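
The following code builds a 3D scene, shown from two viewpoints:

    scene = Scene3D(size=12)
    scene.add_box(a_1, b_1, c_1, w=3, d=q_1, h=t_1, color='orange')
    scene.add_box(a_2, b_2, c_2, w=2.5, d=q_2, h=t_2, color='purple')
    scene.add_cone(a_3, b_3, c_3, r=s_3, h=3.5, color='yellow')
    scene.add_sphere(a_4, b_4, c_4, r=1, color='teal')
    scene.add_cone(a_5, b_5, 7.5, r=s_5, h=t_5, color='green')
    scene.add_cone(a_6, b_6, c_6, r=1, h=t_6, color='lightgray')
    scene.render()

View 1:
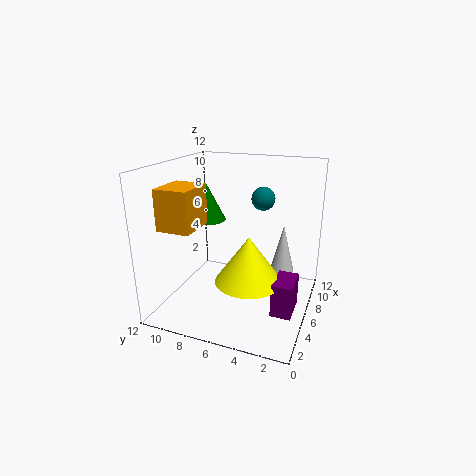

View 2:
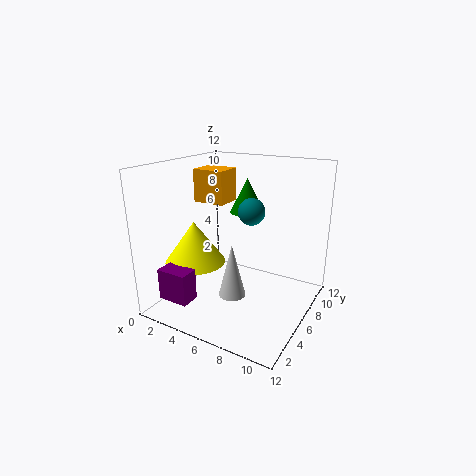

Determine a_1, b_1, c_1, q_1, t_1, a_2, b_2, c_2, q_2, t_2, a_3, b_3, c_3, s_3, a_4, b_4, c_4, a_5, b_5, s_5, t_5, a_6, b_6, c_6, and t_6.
a_1 = 0.5
b_1 = 7.5
c_1 = 8
q_1 = 2.5
t_1 = 3
a_2 = 2
b_2 = 0.5
c_2 = 2
q_2 = 1.5
t_2 = 2.5
a_3 = 3
b_3 = 4
c_3 = 4
s_3 = 2.5
a_4 = 8
b_4 = 4.5
c_4 = 9
a_5 = 5.5
b_5 = 8.5
s_5 = 1.5
t_5 = 3
a_6 = 7.5
b_6 = 2.5
c_6 = 3
t_6 = 4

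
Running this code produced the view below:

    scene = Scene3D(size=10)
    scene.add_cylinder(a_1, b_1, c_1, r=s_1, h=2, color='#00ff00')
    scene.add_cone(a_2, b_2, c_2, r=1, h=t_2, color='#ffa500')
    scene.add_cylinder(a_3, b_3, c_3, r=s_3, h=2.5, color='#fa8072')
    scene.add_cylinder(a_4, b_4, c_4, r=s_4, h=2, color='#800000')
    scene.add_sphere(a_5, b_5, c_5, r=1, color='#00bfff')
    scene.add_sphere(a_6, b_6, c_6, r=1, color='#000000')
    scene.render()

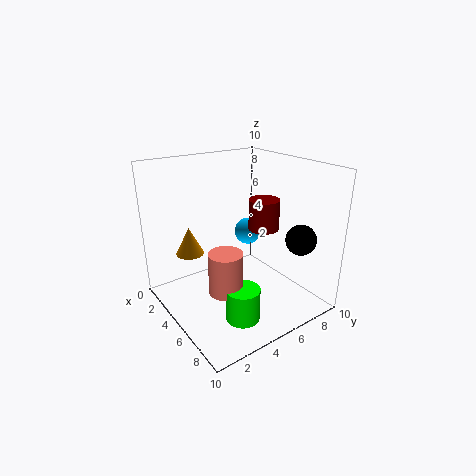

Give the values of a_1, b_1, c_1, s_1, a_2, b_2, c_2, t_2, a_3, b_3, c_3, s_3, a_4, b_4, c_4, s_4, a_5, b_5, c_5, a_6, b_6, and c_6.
a_1 = 9, b_1 = 2.5, c_1 = 2, s_1 = 1, a_2 = 2.5, b_2 = 2.5, c_2 = 3.5, t_2 = 2, a_3 = 8, b_3 = 2, c_3 = 3.5, s_3 = 1, a_4 = 6.5, b_4 = 6, c_4 = 6, s_4 = 1, a_5 = 3.5, b_5 = 7, c_5 = 4.5, a_6 = 8.5, b_6 = 7.5, c_6 = 5.5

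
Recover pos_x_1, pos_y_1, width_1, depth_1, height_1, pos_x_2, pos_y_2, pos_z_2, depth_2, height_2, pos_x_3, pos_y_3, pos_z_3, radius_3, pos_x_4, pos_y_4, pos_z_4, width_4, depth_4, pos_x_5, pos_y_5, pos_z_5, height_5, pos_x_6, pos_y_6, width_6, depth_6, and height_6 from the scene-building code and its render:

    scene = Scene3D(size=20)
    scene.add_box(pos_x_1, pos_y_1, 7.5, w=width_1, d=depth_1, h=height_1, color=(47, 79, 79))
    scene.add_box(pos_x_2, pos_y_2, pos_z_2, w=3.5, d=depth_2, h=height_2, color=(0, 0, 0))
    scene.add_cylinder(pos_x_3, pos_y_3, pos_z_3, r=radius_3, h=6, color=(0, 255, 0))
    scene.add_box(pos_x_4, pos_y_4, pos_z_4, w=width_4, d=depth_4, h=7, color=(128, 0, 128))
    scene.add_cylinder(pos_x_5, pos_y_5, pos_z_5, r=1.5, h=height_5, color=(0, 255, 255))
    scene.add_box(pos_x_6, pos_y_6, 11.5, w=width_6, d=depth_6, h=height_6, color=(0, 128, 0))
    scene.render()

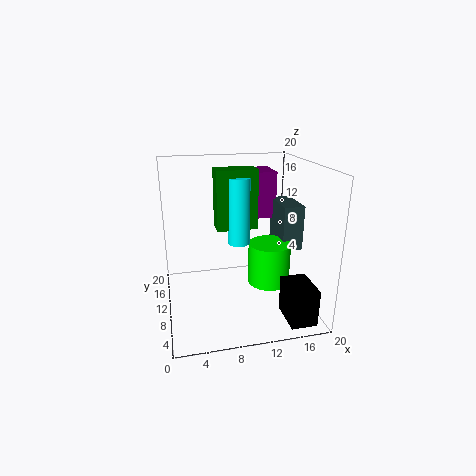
pos_x_1 = 16.5; pos_y_1 = 9.5; width_1 = 3; depth_1 = 6; height_1 = 6.5; pos_x_2 = 15; pos_y_2 = 1; pos_z_2 = 0.5; depth_2 = 5; height_2 = 5; pos_x_3 = 14.5; pos_y_3 = 9.5; pos_z_3 = 3; radius_3 = 3; pos_x_4 = 13.5; pos_y_4 = 14.5; pos_z_4 = 11; width_4 = 3.5; depth_4 = 5; pos_x_5 = 10; pos_y_5 = 9.5; pos_z_5 = 9.5; height_5 = 9; pos_x_6 = 7; pos_y_6 = 9; width_6 = 5.5; depth_6 = 3; height_6 = 8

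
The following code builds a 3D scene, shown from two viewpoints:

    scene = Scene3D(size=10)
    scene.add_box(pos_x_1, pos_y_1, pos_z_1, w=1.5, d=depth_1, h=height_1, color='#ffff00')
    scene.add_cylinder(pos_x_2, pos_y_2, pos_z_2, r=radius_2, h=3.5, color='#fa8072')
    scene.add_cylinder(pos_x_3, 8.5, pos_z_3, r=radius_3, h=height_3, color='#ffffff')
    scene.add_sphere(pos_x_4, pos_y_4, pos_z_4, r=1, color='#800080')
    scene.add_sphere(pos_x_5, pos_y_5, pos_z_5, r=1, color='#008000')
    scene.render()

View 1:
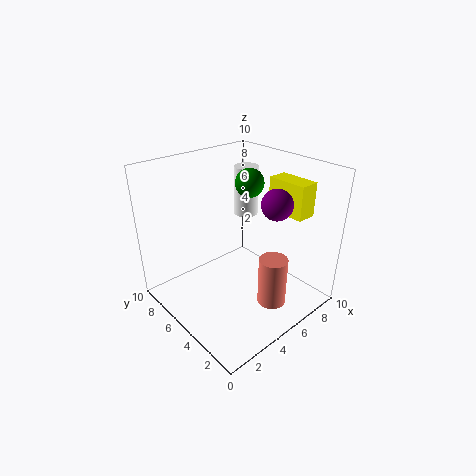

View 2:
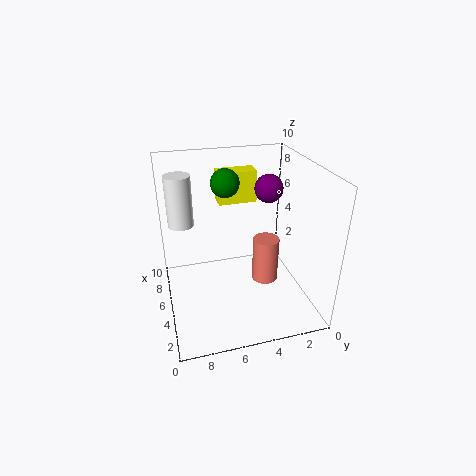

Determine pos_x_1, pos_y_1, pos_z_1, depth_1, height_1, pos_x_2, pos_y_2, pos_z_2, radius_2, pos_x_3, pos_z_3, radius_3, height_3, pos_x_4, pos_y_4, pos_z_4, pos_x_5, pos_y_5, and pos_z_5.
pos_x_1 = 8.5, pos_y_1 = 2.5, pos_z_1 = 6, depth_1 = 3, height_1 = 2.5, pos_x_2 = 6, pos_y_2 = 2.5, pos_z_2 = 0.5, radius_2 = 1, pos_x_3 = 9, pos_z_3 = 4.5, radius_3 = 1, height_3 = 4, pos_x_4 = 6, pos_y_4 = 2.5, pos_z_4 = 8, pos_x_5 = 6.5, pos_y_5 = 5.5, pos_z_5 = 8.5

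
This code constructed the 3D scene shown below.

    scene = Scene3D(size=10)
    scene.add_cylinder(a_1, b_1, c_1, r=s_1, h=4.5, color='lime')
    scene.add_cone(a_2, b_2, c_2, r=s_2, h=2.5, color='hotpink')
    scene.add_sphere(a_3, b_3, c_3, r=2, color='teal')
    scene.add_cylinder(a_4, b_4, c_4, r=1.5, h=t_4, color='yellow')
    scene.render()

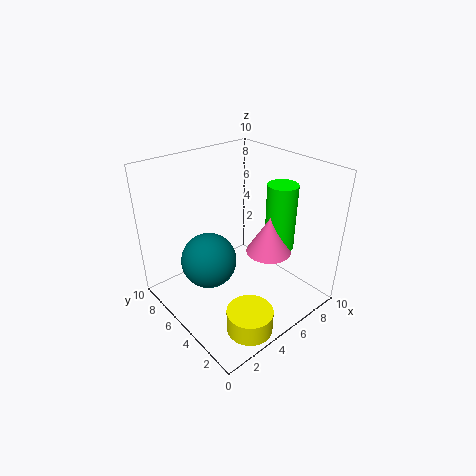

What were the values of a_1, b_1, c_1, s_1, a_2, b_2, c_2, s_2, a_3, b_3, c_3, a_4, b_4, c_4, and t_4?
a_1 = 7; b_1 = 3; c_1 = 4.5; s_1 = 1; a_2 = 6; b_2 = 3; c_2 = 4.5; s_2 = 1.5; a_3 = 3.5; b_3 = 6.5; c_3 = 3; a_4 = 3; b_4 = 1.5; c_4 = 0.5; t_4 = 1.5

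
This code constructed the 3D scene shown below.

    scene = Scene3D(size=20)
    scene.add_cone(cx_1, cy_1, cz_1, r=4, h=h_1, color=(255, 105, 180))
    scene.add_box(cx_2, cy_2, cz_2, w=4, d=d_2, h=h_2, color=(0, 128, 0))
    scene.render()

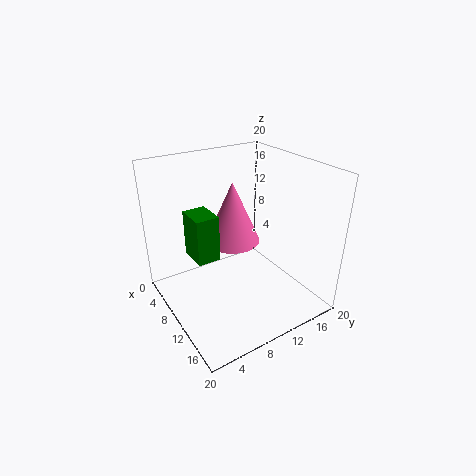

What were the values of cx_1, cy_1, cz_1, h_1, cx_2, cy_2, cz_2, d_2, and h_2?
cx_1 = 7; cy_1 = 11; cz_1 = 8; h_1 = 9; cx_2 = 8; cy_2 = 3; cz_2 = 9; d_2 = 3; h_2 = 6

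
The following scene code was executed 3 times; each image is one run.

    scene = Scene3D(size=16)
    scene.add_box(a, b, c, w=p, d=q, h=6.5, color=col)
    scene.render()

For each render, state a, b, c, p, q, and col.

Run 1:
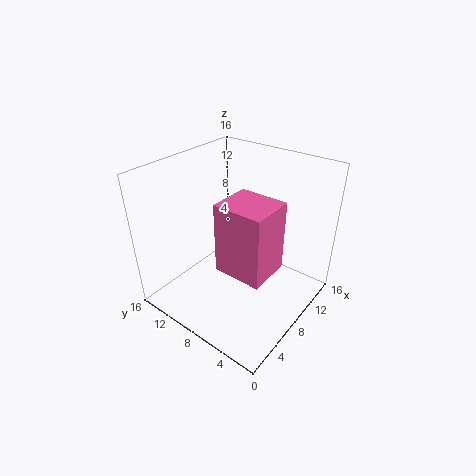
a = 1.5, b = 1, c = 9, p = 4, q = 4.5, col = 'hotpink'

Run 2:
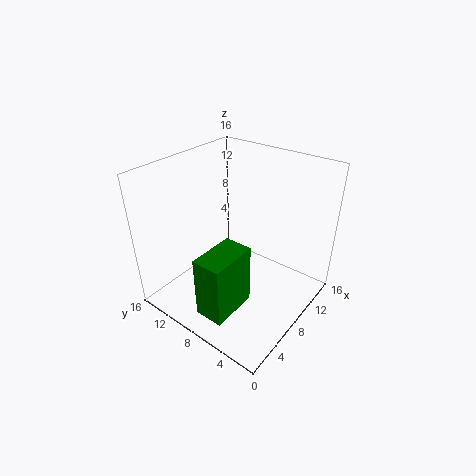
a = 0.5, b = 4.5, c = 3, p = 5, q = 3, col = 'green'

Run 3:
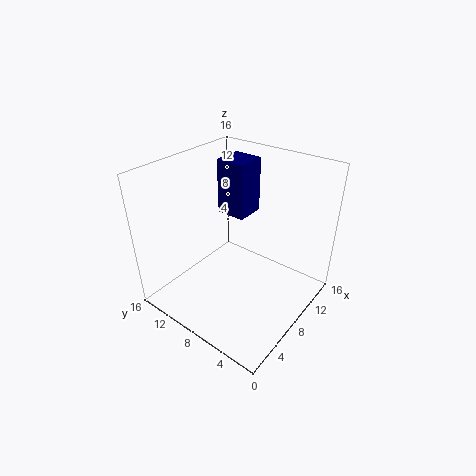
a = 10, b = 9, c = 9, p = 3.5, q = 3.5, col = 'navy'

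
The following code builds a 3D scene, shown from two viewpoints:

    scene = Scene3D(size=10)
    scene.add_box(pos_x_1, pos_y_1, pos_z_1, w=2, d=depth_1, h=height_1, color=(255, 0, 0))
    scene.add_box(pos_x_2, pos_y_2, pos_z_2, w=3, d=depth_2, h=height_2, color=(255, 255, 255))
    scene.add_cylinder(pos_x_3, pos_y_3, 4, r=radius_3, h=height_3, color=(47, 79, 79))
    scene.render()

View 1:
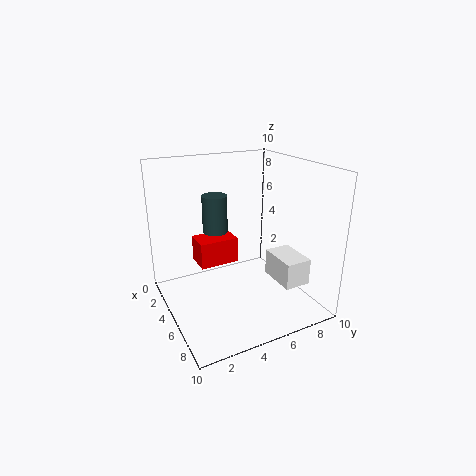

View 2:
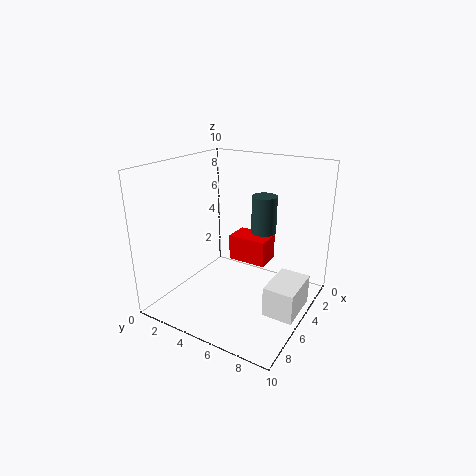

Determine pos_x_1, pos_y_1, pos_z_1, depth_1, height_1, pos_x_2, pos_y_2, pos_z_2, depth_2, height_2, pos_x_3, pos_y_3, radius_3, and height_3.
pos_x_1 = 1
pos_y_1 = 3
pos_z_1 = 2
depth_1 = 3
height_1 = 2
pos_x_2 = 4
pos_y_2 = 8
pos_z_2 = 1
depth_2 = 2
height_2 = 2
pos_x_3 = 1
pos_y_3 = 5
radius_3 = 1
height_3 = 3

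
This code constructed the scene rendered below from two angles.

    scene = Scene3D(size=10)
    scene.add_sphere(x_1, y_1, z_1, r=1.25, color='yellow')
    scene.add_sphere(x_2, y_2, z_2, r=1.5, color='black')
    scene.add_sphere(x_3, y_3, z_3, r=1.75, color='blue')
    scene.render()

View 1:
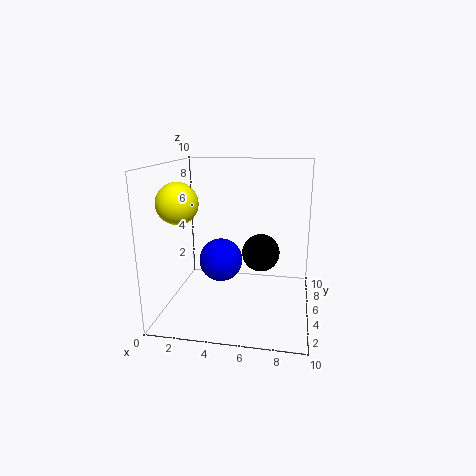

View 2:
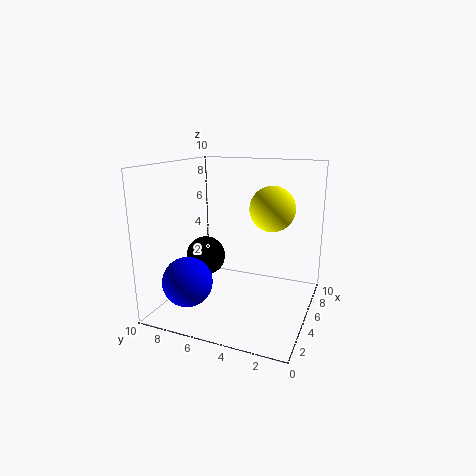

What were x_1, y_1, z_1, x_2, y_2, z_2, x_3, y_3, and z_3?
x_1 = 2; y_1 = 1.75; z_1 = 8; x_2 = 6.25; y_2 = 8.25; z_2 = 2.75; x_3 = 3; y_3 = 8; z_3 = 2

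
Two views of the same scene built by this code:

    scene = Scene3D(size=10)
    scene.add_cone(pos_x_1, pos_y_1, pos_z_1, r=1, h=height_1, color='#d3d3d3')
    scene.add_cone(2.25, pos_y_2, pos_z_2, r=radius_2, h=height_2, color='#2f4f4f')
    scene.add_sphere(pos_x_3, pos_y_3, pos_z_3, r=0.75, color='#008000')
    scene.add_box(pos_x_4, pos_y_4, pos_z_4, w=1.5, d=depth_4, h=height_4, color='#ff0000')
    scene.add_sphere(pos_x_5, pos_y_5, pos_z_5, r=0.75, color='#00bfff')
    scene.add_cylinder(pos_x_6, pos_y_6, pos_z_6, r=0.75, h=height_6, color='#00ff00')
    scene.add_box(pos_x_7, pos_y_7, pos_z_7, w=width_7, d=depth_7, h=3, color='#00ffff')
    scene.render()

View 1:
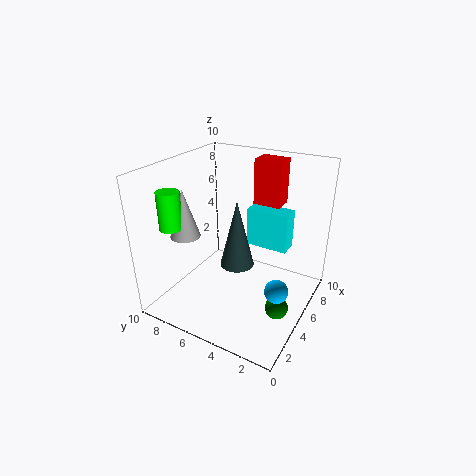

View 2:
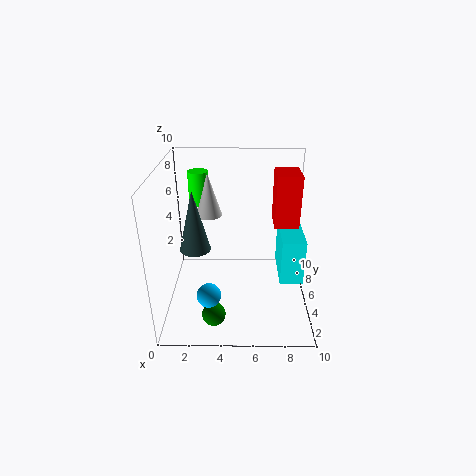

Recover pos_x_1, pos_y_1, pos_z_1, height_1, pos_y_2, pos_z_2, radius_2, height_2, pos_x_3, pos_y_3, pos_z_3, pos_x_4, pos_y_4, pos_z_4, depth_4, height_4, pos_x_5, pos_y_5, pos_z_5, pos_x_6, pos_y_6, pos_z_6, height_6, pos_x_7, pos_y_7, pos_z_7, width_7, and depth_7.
pos_x_1 = 2.75; pos_y_1 = 7.75; pos_z_1 = 5.5; height_1 = 3.25; pos_y_2 = 3.5; pos_z_2 = 5; radius_2 = 1; height_2 = 4; pos_x_3 = 3.5; pos_y_3 = 1.25; pos_z_3 = 1.5; pos_x_4 = 7.25; pos_y_4 = 3; pos_z_4 = 6.75; depth_4 = 2; height_4 = 3.25; pos_x_5 = 3.25; pos_y_5 = 1.25; pos_z_5 = 3; pos_x_6 = 2; pos_y_6 = 8.25; pos_z_6 = 6.25; height_6 = 2.5; pos_x_7 = 7.75; pos_y_7 = 2.5; pos_z_7 = 3; width_7 = 1.5; depth_7 = 3.25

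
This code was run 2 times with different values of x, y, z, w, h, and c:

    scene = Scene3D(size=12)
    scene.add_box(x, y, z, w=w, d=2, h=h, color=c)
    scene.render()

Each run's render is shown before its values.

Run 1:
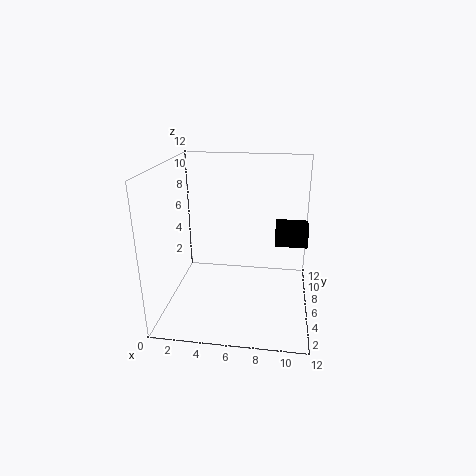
x = 9
y = 9
z = 4
w = 3
h = 2
c = 'black'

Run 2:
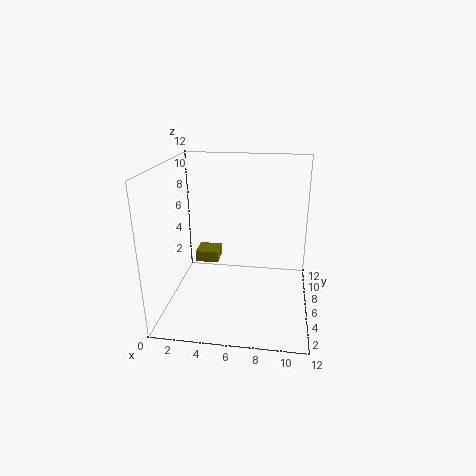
x = 2
y = 7
z = 3
w = 2
h = 1
c = 'olive'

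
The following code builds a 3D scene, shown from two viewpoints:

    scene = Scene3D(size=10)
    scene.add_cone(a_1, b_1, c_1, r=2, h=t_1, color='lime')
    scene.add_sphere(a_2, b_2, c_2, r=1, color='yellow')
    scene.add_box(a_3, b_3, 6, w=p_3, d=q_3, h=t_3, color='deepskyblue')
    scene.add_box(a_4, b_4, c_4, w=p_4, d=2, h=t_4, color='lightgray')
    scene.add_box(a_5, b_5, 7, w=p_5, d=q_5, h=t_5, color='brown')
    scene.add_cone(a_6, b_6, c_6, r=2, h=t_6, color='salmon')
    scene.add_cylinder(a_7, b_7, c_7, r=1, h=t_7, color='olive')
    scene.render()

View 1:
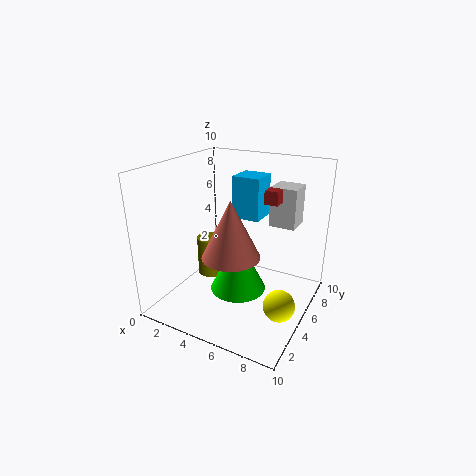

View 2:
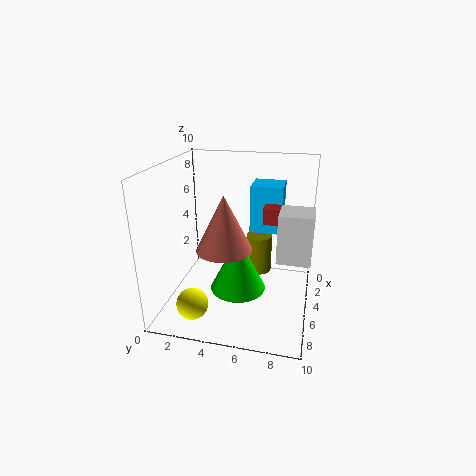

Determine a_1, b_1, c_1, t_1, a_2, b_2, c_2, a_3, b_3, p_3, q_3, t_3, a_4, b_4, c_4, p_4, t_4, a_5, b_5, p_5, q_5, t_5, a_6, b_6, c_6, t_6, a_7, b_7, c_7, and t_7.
a_1 = 5
b_1 = 5
c_1 = 1
t_1 = 4
a_2 = 9
b_2 = 3
c_2 = 2
a_3 = 4
b_3 = 6
p_3 = 2
q_3 = 2
t_3 = 3
a_4 = 6
b_4 = 8
c_4 = 5
p_4 = 2
t_4 = 3
a_5 = 6
b_5 = 7
p_5 = 1
q_5 = 2
t_5 = 1
a_6 = 5
b_6 = 4
c_6 = 4
t_6 = 4
a_7 = 2
b_7 = 6
c_7 = 1
t_7 = 3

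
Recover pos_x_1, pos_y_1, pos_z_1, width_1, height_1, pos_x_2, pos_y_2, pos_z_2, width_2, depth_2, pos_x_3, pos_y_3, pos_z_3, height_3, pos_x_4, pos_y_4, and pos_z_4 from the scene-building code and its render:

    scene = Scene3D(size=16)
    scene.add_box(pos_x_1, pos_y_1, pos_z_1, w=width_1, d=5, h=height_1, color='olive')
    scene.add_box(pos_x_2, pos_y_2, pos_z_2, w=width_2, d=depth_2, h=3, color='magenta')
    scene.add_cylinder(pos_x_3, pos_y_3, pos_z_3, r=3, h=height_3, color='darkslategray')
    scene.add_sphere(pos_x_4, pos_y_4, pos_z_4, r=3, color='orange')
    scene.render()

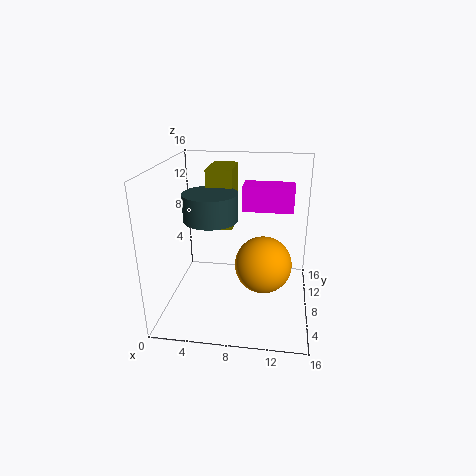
pos_x_1 = 4
pos_y_1 = 10
pos_z_1 = 8
width_1 = 3
height_1 = 7
pos_x_2 = 8
pos_y_2 = 11
pos_z_2 = 10
width_2 = 6
depth_2 = 3
pos_x_3 = 5
pos_y_3 = 8
pos_z_3 = 10
height_3 = 3
pos_x_4 = 11
pos_y_4 = 6
pos_z_4 = 6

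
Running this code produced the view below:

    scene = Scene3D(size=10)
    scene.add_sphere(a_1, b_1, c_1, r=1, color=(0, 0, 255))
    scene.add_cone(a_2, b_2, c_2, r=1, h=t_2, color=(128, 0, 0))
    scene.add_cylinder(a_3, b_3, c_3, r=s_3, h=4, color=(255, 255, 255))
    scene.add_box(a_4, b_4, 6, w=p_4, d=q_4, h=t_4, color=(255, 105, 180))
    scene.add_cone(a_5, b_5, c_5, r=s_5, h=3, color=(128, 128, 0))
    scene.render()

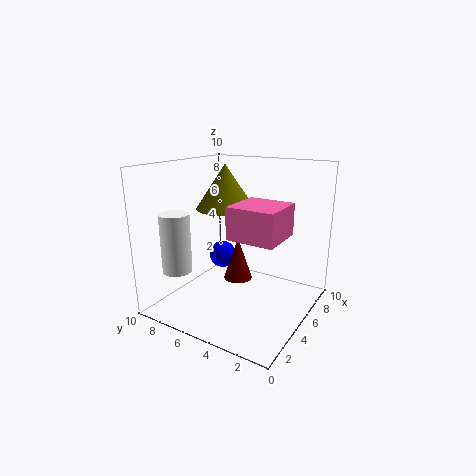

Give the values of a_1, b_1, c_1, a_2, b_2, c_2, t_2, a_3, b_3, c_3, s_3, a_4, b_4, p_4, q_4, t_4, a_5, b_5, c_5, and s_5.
a_1 = 6, b_1 = 7, c_1 = 3, a_2 = 5, b_2 = 5, c_2 = 2, t_2 = 3, a_3 = 2, b_3 = 8, c_3 = 3, s_3 = 1, a_4 = 2, b_4 = 1, p_4 = 3, q_4 = 3, t_4 = 2, a_5 = 5, b_5 = 6, c_5 = 7, s_5 = 2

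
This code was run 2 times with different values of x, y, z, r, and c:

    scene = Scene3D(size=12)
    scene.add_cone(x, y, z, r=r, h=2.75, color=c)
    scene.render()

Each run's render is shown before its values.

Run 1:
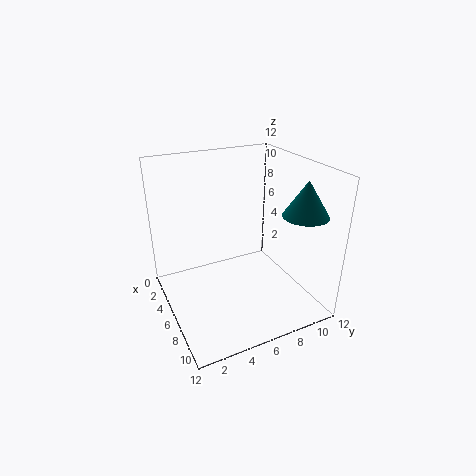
x = 9.75
y = 9.75
z = 8.75
r = 1.75
c = 'teal'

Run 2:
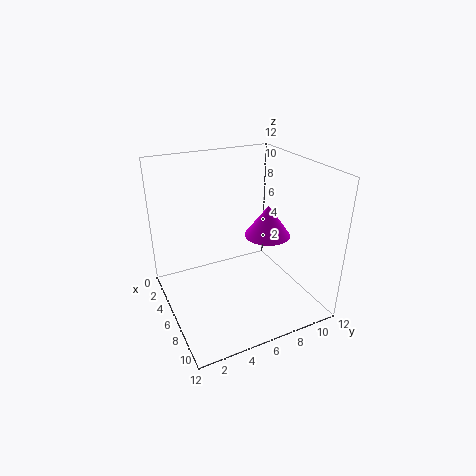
x = 5.75
y = 9
z = 5.5
r = 2
c = 'magenta'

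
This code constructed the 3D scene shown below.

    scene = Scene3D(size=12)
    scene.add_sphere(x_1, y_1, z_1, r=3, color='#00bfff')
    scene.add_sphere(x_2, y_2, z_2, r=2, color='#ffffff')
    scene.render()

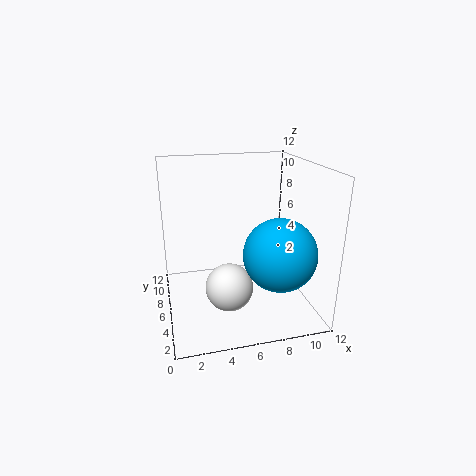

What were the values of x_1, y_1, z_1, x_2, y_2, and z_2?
x_1 = 9; y_1 = 4; z_1 = 5; x_2 = 5; y_2 = 5; z_2 = 2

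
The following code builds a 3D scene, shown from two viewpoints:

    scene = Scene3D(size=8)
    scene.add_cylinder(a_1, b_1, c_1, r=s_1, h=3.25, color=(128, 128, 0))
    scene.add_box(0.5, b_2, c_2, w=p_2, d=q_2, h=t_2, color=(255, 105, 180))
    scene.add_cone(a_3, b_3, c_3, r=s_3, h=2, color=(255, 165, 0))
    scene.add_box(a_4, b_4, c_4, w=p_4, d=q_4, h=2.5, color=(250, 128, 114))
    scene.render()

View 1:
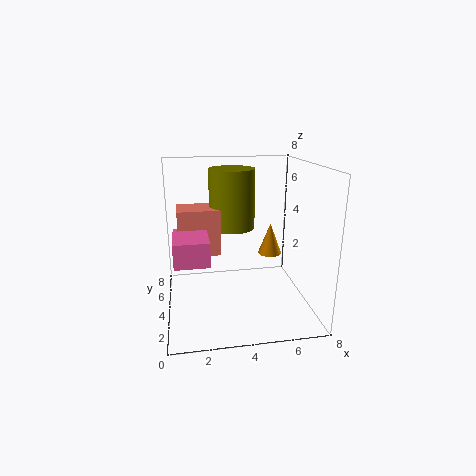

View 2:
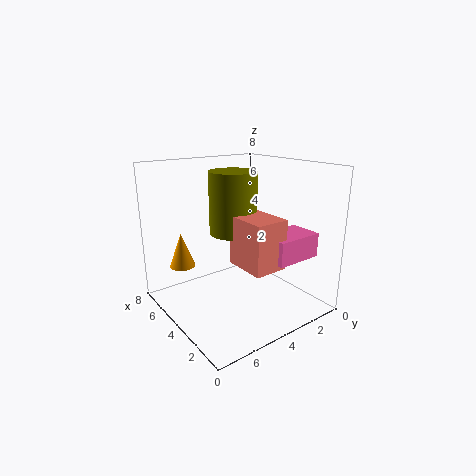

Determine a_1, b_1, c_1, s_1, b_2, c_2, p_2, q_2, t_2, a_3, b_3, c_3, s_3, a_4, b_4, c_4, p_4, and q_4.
a_1 = 3.75; b_1 = 4.5; c_1 = 4.5; s_1 = 1.25; b_2 = 1.5; c_2 = 3.5; p_2 = 1.75; q_2 = 2.5; t_2 = 1.25; a_3 = 6.5; b_3 = 6.25; c_3 = 2; s_3 = 0.75; a_4 = 0.75; b_4 = 3.5; c_4 = 3.25; p_4 = 2.25; q_4 = 1.75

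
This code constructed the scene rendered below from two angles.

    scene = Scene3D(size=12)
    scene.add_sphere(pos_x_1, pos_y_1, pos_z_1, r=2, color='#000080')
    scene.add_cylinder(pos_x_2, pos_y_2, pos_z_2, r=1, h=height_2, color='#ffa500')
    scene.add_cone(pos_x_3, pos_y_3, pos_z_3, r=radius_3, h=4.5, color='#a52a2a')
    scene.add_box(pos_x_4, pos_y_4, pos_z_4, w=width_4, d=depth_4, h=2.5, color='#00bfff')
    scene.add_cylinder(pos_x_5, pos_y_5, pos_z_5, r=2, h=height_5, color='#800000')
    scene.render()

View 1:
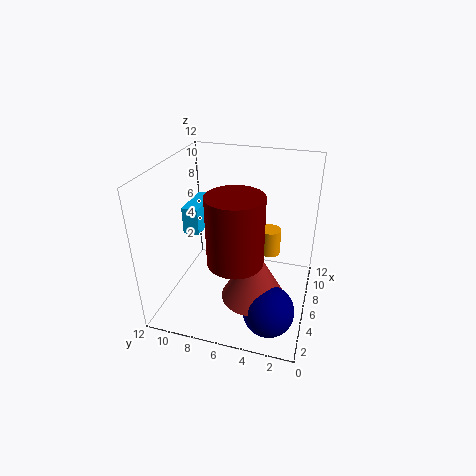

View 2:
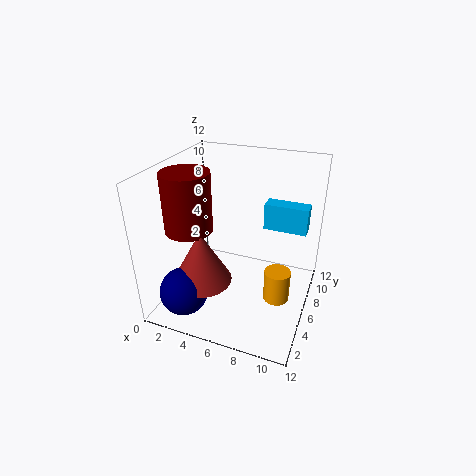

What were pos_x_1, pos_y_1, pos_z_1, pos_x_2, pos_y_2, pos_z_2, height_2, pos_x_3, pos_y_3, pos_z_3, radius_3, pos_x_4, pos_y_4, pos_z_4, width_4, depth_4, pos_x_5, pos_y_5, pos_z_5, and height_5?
pos_x_1 = 2.5
pos_y_1 = 2.5
pos_z_1 = 2
pos_x_2 = 10
pos_y_2 = 4
pos_z_2 = 2.5
height_2 = 2.5
pos_x_3 = 3.5
pos_y_3 = 4
pos_z_3 = 2.5
radius_3 = 2.5
pos_x_4 = 7
pos_y_4 = 10
pos_z_4 = 5
width_4 = 4
depth_4 = 1.5
pos_x_5 = 2
pos_y_5 = 5
pos_z_5 = 6.5
height_5 = 5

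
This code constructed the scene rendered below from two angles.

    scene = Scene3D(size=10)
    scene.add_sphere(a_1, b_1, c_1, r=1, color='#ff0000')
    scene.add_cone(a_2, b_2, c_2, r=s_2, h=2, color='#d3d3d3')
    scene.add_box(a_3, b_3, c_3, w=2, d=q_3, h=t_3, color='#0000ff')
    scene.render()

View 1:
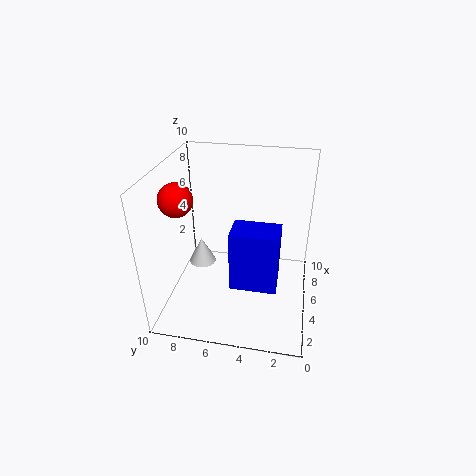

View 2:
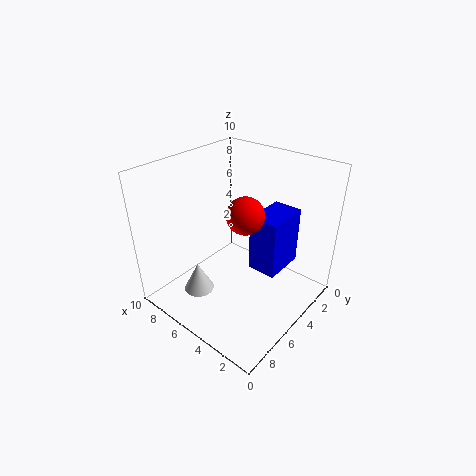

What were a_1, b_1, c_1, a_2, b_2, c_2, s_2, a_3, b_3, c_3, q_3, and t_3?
a_1 = 2, b_1 = 8, c_1 = 9, a_2 = 6, b_2 = 8, c_2 = 2, s_2 = 1, a_3 = 2, b_3 = 2, c_3 = 3, q_3 = 3, t_3 = 4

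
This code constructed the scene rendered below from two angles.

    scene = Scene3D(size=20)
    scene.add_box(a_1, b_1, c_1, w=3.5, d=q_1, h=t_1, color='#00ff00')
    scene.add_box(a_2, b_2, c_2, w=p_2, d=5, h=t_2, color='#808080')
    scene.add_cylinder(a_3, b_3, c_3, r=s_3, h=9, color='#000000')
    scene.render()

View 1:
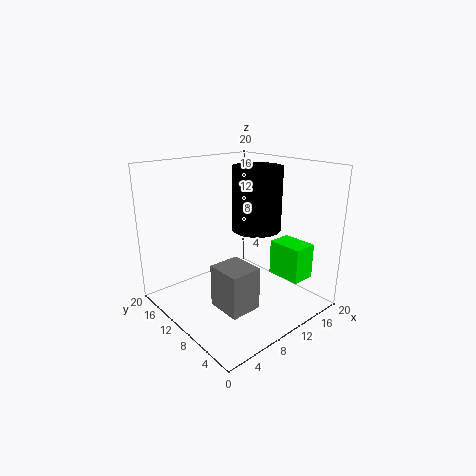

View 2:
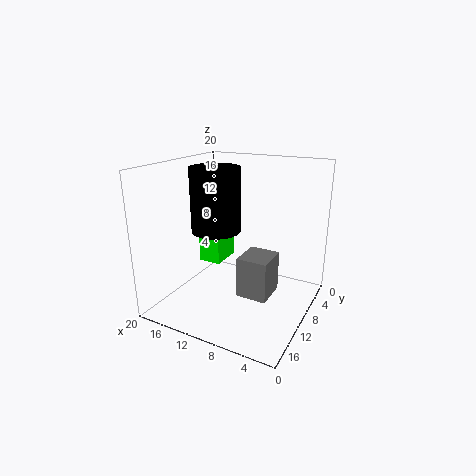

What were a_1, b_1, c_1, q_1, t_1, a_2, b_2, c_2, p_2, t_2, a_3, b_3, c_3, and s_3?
a_1 = 14.5, b_1 = 3, c_1 = 4, q_1 = 5, t_1 = 5, a_2 = 5.5, b_2 = 5.5, c_2 = 1, p_2 = 4.5, t_2 = 6, a_3 = 13.5, b_3 = 10, c_3 = 10.5, s_3 = 3.5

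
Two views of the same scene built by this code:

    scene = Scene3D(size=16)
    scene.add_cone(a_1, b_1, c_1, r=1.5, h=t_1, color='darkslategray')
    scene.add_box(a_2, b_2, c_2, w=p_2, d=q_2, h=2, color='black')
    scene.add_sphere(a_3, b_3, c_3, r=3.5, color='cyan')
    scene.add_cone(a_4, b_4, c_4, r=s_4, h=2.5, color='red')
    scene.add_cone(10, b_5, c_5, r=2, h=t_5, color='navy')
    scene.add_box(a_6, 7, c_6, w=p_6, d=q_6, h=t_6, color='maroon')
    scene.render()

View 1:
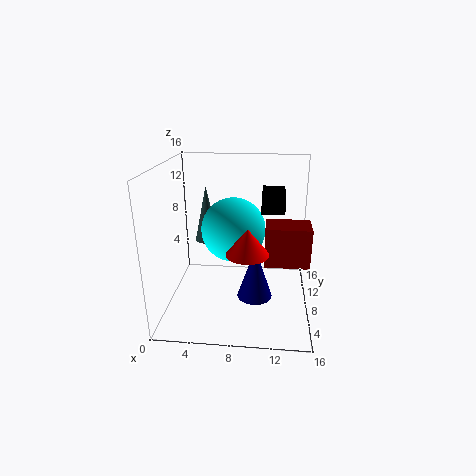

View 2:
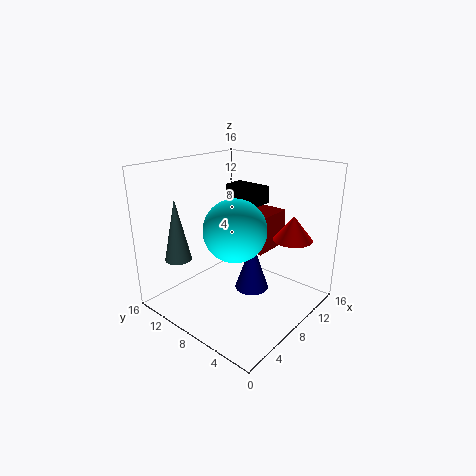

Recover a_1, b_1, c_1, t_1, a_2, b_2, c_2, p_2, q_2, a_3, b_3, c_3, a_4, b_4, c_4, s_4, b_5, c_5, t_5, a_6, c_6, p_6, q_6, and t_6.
a_1 = 3.5; b_1 = 13; c_1 = 5.5; t_1 = 7; a_2 = 10.5; b_2 = 7.5; c_2 = 11; p_2 = 2.5; q_2 = 4.5; a_3 = 7.5; b_3 = 8; c_3 = 9; a_4 = 9.5; b_4 = 2; c_4 = 9; s_4 = 2; b_5 = 7.5; c_5 = 1; t_5 = 6; a_6 = 11; c_6 = 5; p_6 = 5; q_6 = 3.5; t_6 = 4.5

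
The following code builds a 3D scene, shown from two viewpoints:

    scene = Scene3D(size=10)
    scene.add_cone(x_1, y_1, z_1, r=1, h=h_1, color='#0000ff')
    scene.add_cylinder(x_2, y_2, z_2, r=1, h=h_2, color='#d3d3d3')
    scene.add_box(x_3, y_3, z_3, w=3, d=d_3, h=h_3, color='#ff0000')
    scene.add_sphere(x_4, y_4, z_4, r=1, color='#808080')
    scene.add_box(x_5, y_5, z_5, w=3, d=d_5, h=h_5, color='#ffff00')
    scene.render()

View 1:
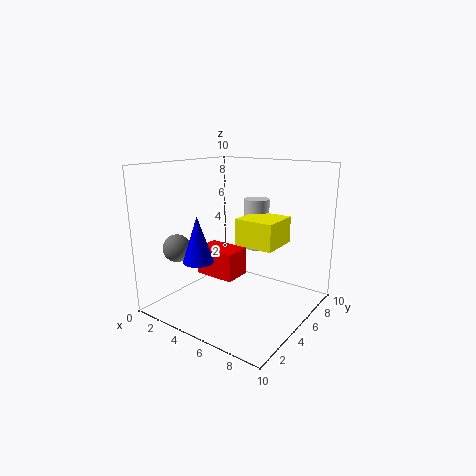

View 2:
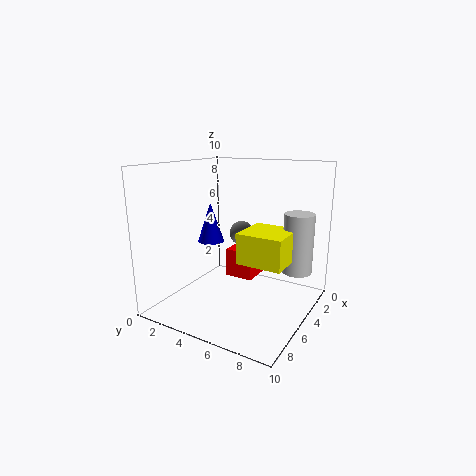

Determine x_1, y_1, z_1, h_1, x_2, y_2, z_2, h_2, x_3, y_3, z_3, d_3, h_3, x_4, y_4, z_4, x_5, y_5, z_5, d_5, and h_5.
x_1 = 4
y_1 = 2
z_1 = 4
h_1 = 3
x_2 = 4
y_2 = 9
z_2 = 3
h_2 = 4
x_3 = 2
y_3 = 4
z_3 = 2
d_3 = 2
h_3 = 2
x_4 = 1
y_4 = 3
z_4 = 4
x_5 = 4
y_5 = 6
z_5 = 4
d_5 = 3
h_5 = 2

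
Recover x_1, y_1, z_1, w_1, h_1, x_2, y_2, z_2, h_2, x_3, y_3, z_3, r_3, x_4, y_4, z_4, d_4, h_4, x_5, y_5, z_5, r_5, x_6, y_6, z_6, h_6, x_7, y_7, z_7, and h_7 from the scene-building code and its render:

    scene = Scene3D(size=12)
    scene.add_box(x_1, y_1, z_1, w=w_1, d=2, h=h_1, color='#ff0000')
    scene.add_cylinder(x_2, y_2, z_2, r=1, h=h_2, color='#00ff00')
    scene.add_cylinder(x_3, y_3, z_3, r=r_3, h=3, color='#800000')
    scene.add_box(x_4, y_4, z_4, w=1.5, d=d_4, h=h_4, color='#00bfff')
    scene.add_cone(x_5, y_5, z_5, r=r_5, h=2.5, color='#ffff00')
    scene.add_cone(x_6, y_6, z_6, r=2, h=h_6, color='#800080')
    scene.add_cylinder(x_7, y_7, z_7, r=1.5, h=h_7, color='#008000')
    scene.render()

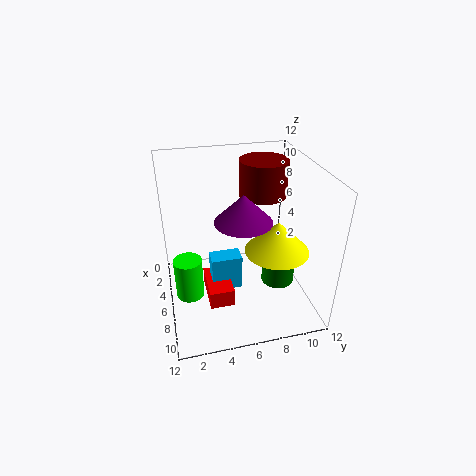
x_1 = 5.5
y_1 = 3
z_1 = 1.5
w_1 = 3.5
h_1 = 1.5
x_2 = 9.5
y_2 = 1.5
z_2 = 4
h_2 = 3
x_3 = 4.5
y_3 = 8.5
z_3 = 9
r_3 = 2
x_4 = 6
y_4 = 3.5
z_4 = 2
d_4 = 2.5
h_4 = 3
x_5 = 8.5
y_5 = 8.5
z_5 = 6
r_5 = 2.5
x_6 = 9.5
y_6 = 5.5
z_6 = 9.5
h_6 = 2
x_7 = 5.5
y_7 = 10
z_7 = 0.5
h_7 = 3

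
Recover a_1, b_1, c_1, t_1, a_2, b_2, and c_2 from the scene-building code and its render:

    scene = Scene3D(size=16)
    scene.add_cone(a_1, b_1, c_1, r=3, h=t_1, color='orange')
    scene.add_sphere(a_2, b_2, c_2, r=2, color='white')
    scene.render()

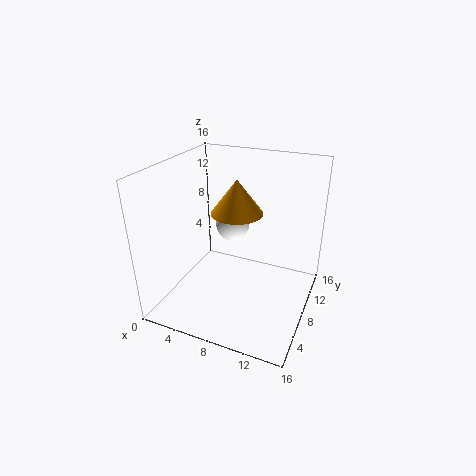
a_1 = 7
b_1 = 10
c_1 = 10
t_1 = 4
a_2 = 6
b_2 = 11
c_2 = 8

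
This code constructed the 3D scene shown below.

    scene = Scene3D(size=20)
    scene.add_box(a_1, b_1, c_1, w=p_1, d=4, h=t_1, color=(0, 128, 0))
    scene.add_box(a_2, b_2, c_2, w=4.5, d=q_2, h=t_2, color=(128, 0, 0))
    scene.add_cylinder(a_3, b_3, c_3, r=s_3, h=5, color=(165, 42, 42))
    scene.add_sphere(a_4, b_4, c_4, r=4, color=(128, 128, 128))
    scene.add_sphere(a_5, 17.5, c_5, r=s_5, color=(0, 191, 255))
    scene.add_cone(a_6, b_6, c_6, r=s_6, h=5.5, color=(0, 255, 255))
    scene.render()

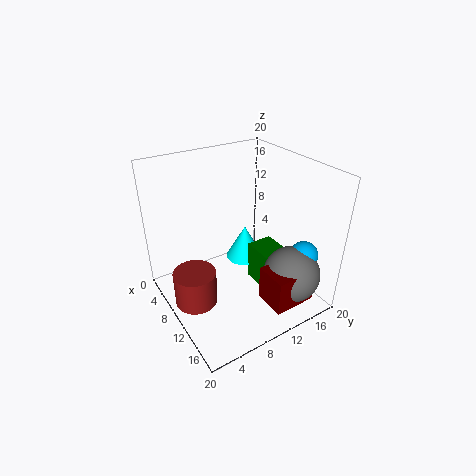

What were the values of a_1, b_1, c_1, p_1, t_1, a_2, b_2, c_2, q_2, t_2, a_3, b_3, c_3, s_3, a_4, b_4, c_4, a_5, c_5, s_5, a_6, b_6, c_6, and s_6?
a_1 = 7.5, b_1 = 13.5, c_1 = 0.5, p_1 = 7, t_1 = 6, a_2 = 14, b_2 = 11, c_2 = 2, q_2 = 6, t_2 = 5, a_3 = 9, b_3 = 3.5, c_3 = 1, s_3 = 3, a_4 = 15.5, b_4 = 15.5, c_4 = 5, a_5 = 15.5, c_5 = 7.5, s_5 = 2, a_6 = 5, b_6 = 14.5, c_6 = 2.5, s_6 = 3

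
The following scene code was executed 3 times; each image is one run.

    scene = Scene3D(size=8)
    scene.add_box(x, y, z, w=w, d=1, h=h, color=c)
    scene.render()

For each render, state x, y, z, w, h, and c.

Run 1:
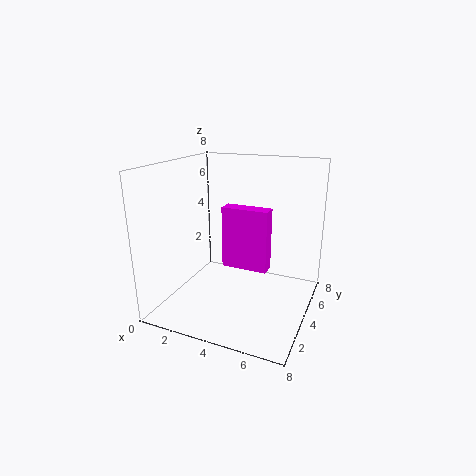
x = 2, y = 6, z = 1, w = 3, h = 4, c = 'magenta'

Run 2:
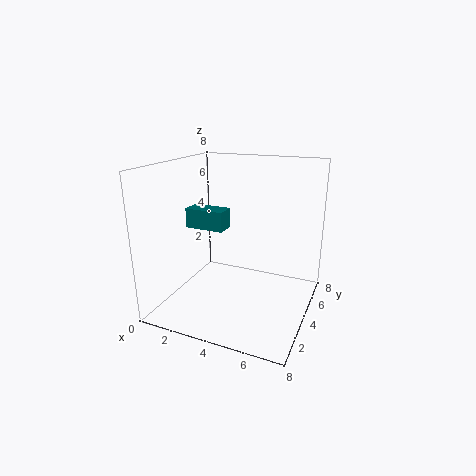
x = 2, y = 2, z = 5, w = 2, h = 1, c = 'teal'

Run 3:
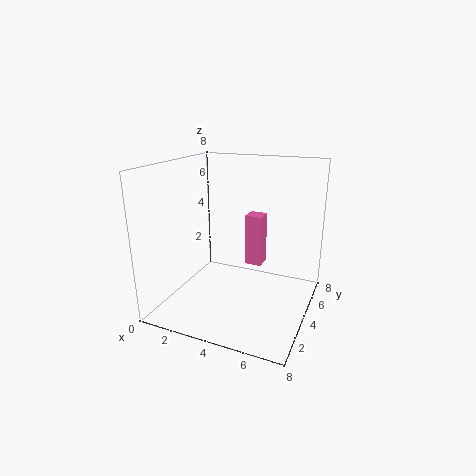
x = 4, y = 5, z = 2, w = 1, h = 3, c = 'hotpink'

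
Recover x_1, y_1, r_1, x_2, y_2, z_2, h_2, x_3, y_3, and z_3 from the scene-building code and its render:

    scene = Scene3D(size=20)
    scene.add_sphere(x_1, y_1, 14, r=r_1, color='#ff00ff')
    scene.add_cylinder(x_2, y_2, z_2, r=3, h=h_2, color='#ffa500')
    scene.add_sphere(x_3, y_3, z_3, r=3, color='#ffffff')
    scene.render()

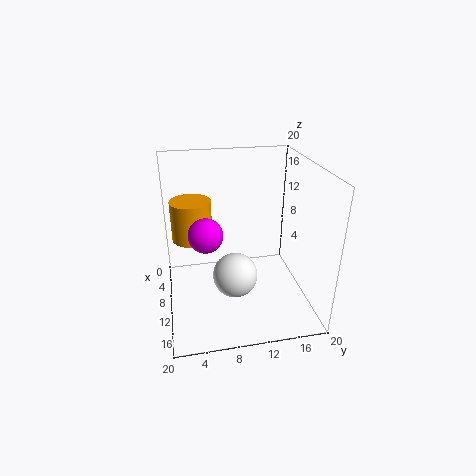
x_1 = 16; y_1 = 5; r_1 = 2; x_2 = 5; y_2 = 4; z_2 = 8; h_2 = 6; x_3 = 13; y_3 = 9; z_3 = 6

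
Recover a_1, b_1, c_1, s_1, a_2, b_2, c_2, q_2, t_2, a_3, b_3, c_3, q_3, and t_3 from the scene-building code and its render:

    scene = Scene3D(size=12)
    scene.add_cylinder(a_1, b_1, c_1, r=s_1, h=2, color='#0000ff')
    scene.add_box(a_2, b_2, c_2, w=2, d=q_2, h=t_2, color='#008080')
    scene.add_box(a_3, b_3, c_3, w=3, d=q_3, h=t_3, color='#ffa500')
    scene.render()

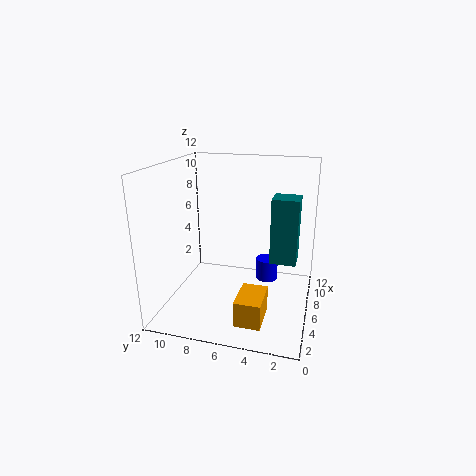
a_1 = 9
b_1 = 4
c_1 = 1
s_1 = 1
a_2 = 4
b_2 = 1
c_2 = 5
q_2 = 2
t_2 = 5
a_3 = 1
b_3 = 3
c_3 = 1
q_3 = 2
t_3 = 2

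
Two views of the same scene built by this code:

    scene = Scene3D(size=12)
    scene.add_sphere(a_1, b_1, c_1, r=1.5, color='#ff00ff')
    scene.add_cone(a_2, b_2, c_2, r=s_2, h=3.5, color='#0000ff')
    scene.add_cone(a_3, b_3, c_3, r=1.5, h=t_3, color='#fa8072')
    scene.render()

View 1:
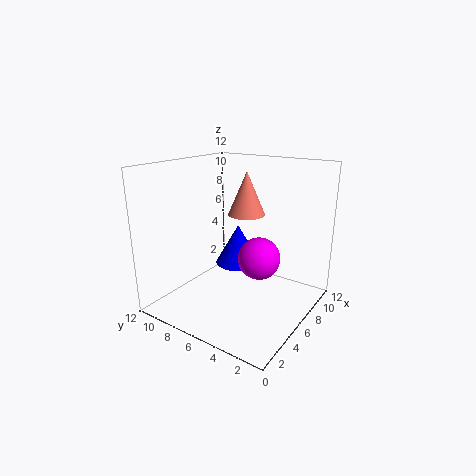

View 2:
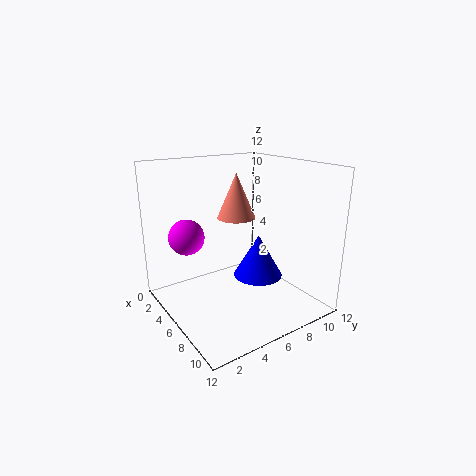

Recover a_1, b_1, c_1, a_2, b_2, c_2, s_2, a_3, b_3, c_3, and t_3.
a_1 = 3.5
b_1 = 2.5
c_1 = 6
a_2 = 7.5
b_2 = 7
c_2 = 3
s_2 = 2
a_3 = 6.5
b_3 = 5.5
c_3 = 8
t_3 = 3.5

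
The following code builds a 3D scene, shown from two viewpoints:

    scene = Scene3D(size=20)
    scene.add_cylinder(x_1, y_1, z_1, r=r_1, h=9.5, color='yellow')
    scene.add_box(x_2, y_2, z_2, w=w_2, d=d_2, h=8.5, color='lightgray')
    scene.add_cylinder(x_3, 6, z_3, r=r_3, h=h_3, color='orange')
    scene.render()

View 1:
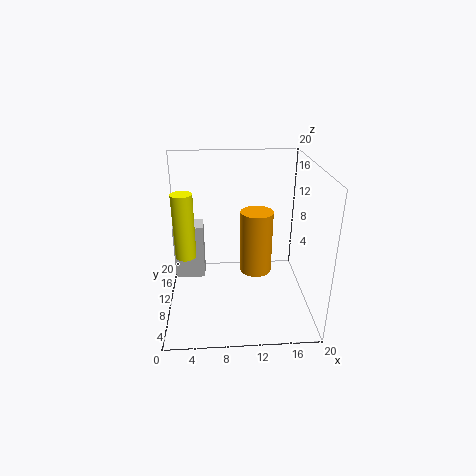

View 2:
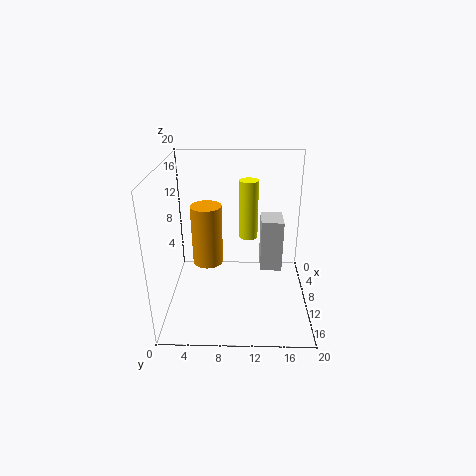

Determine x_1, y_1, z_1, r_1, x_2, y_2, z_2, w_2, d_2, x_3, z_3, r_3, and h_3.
x_1 = 2.5
y_1 = 11.5
z_1 = 6.5
r_1 = 1.5
x_2 = 0.5
y_2 = 13.5
z_2 = 1.5
w_2 = 4.5
d_2 = 3.5
x_3 = 12
z_3 = 7.5
r_3 = 2
h_3 = 8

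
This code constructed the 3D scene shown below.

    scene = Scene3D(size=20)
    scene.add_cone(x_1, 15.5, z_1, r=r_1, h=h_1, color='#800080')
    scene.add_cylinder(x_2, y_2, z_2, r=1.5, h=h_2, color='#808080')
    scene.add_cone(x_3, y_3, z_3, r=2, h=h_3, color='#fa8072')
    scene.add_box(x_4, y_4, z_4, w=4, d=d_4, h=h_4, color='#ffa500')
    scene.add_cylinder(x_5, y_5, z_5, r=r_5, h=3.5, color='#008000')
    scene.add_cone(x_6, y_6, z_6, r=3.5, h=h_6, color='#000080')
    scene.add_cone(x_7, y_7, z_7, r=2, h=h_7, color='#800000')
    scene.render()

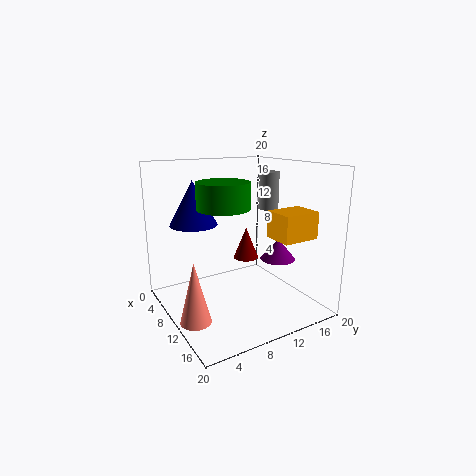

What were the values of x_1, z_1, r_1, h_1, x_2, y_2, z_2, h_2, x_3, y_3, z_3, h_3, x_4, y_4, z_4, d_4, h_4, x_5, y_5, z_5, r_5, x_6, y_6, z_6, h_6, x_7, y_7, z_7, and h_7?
x_1 = 12, z_1 = 6.5, r_1 = 2.5, h_1 = 3, x_2 = 8, y_2 = 16.5, z_2 = 13, h_2 = 5.5, x_3 = 13, y_3 = 2, z_3 = 1, h_3 = 8, x_4 = 14, y_4 = 12, z_4 = 11, d_4 = 5, h_4 = 3.5, x_5 = 10.5, y_5 = 7.5, z_5 = 14.5, r_5 = 3.5, x_6 = 4, y_6 = 6, z_6 = 11, h_6 = 6.5, x_7 = 5, y_7 = 14.5, z_7 = 4.5, h_7 = 5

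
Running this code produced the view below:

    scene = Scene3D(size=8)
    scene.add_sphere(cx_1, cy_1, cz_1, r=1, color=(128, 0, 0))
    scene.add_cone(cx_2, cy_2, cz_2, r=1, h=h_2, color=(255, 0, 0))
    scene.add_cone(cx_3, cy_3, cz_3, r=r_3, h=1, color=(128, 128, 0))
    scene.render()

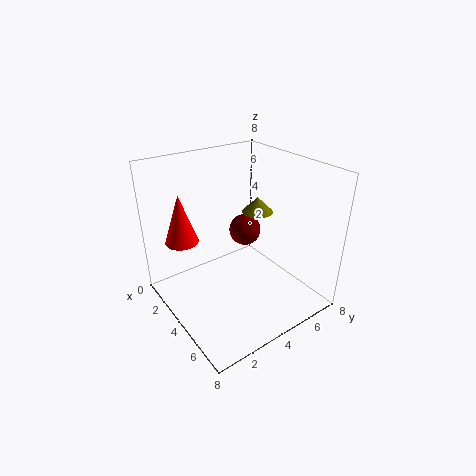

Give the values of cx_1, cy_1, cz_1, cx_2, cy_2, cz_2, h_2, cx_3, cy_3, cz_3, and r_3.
cx_1 = 2, cy_1 = 6, cz_1 = 3, cx_2 = 1, cy_2 = 2, cz_2 = 3, h_2 = 3, cx_3 = 2, cy_3 = 7, cz_3 = 4, r_3 = 1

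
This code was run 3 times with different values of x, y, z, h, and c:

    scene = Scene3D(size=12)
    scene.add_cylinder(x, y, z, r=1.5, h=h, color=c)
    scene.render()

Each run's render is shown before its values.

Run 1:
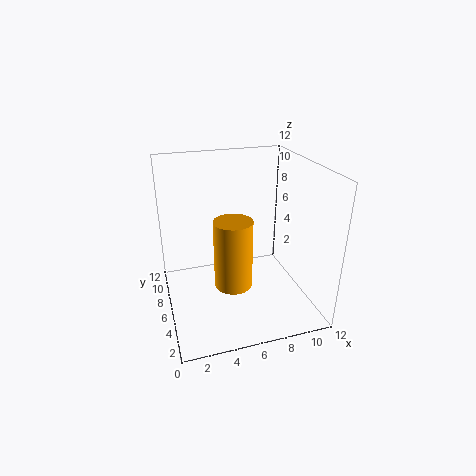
x = 5; y = 4; z = 3; h = 5.5; c = 'orange'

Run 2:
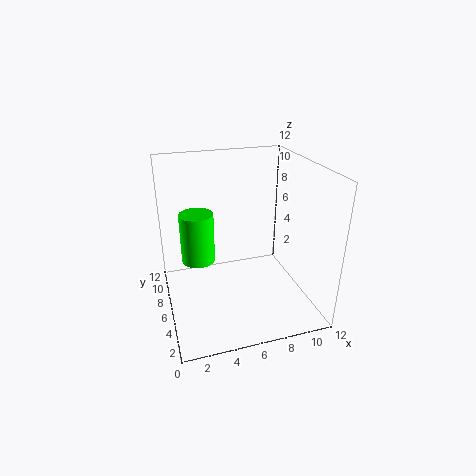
x = 3; y = 8.5; z = 3; h = 4.5; c = 'lime'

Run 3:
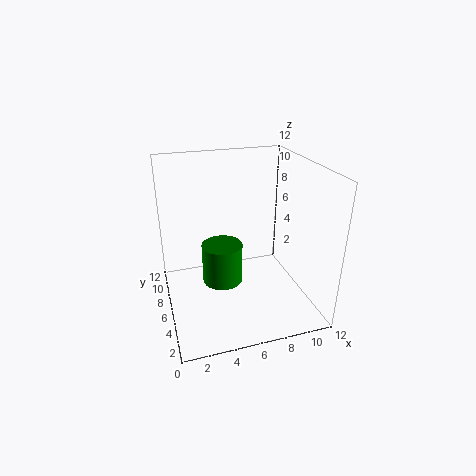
x = 4; y = 3.5; z = 4; h = 3; c = 'green'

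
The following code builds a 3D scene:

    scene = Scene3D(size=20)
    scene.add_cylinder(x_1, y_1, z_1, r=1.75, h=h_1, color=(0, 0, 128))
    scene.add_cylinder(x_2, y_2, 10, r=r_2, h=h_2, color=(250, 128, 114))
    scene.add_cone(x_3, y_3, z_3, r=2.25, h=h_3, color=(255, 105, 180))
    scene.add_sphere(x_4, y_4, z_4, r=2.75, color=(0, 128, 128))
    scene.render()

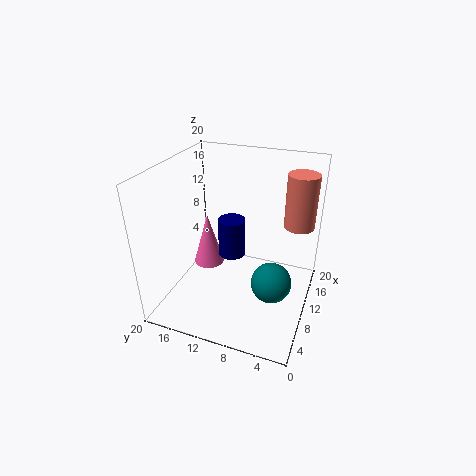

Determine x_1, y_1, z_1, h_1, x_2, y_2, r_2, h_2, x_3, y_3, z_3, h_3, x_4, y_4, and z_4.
x_1 = 7.75; y_1 = 10; z_1 = 9; h_1 = 5; x_2 = 16.25; y_2 = 2.75; r_2 = 2.25; h_2 = 8; x_3 = 11.25; y_3 = 15.25; z_3 = 4.25; h_3 = 7.75; x_4 = 8.25; y_4 = 4.5; z_4 = 5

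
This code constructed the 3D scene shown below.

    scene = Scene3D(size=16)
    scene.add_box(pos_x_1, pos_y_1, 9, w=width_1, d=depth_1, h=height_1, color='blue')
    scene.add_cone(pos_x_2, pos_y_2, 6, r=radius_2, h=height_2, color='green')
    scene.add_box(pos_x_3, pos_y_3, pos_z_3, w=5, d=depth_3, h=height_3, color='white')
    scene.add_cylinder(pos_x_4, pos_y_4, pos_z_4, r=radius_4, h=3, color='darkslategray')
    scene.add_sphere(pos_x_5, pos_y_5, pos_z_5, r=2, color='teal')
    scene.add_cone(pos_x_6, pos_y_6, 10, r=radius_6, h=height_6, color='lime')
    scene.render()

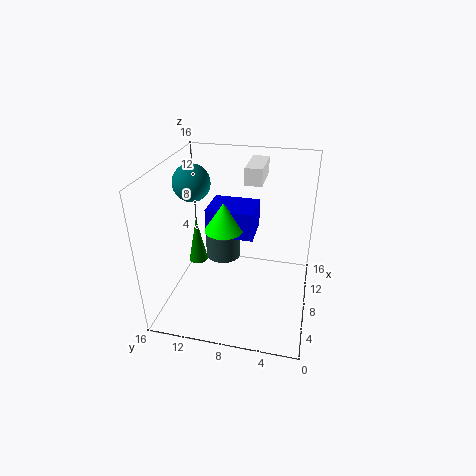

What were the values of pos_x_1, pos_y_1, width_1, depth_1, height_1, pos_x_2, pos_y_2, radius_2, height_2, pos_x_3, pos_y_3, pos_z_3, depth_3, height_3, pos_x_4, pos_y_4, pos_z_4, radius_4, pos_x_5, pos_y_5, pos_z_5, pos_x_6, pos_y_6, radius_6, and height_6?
pos_x_1 = 6; pos_y_1 = 6; width_1 = 4; depth_1 = 5; height_1 = 3; pos_x_2 = 6; pos_y_2 = 12; radius_2 = 1; height_2 = 5; pos_x_3 = 11; pos_y_3 = 6; pos_z_3 = 13; depth_3 = 2; height_3 = 2; pos_x_4 = 9; pos_y_4 = 10; pos_z_4 = 5; radius_4 = 2; pos_x_5 = 8; pos_y_5 = 13; pos_z_5 = 14; pos_x_6 = 6; pos_y_6 = 9; radius_6 = 2; height_6 = 3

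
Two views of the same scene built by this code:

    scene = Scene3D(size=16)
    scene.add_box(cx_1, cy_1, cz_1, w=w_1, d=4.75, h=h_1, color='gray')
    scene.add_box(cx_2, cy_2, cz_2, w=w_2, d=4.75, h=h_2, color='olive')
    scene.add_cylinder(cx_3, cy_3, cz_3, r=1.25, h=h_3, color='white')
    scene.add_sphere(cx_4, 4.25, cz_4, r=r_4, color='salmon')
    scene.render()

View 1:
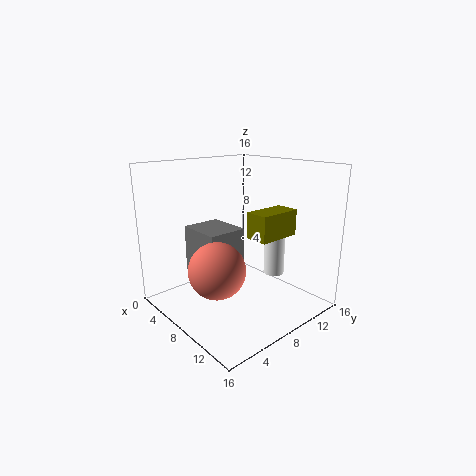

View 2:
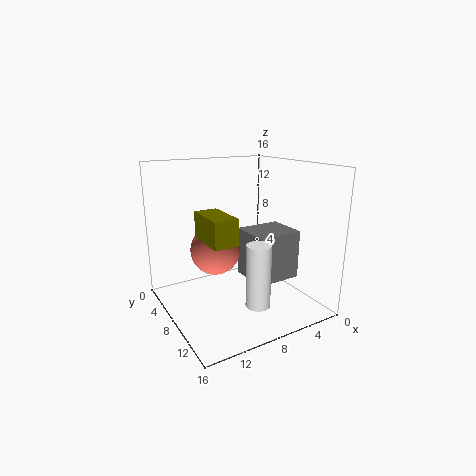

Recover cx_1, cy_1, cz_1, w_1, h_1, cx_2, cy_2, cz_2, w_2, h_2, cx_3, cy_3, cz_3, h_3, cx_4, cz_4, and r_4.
cx_1 = 1; cy_1 = 5.5; cz_1 = 2.5; w_1 = 5.5; h_1 = 5.75; cx_2 = 10.25; cy_2 = 7.25; cz_2 = 8.75; w_2 = 2.5; h_2 = 2.75; cx_3 = 8.75; cy_3 = 13.25; cz_3 = 2.5; h_3 = 6.5; cx_4 = 9; cz_4 = 5.5; r_4 = 3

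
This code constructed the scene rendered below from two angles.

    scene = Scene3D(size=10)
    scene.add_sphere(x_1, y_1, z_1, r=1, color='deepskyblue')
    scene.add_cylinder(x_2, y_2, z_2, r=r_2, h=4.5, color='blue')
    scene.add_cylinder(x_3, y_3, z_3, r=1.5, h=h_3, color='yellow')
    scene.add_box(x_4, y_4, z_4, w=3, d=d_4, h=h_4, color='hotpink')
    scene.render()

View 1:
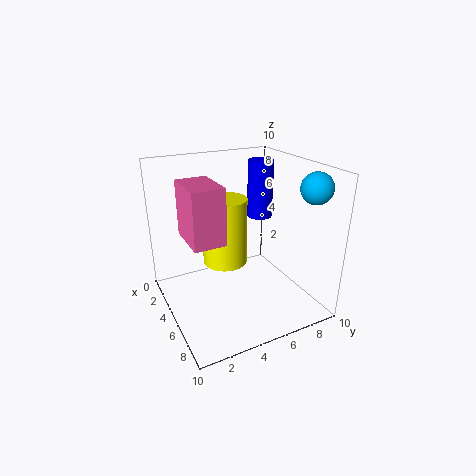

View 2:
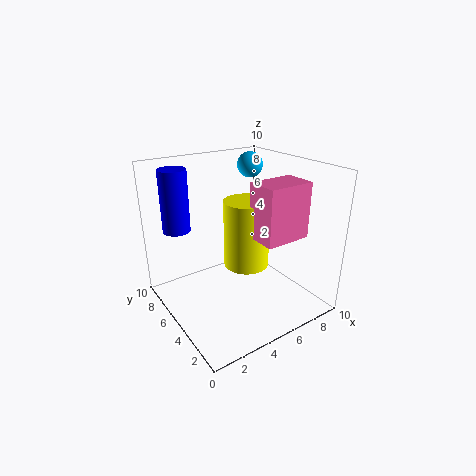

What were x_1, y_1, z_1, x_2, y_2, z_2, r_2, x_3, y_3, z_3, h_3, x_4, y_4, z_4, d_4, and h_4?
x_1 = 8.5; y_1 = 8.5; z_1 = 9; x_2 = 2; y_2 = 8.5; z_2 = 5; r_2 = 1; x_3 = 5; y_3 = 4; z_3 = 3.5; h_3 = 4.5; x_4 = 4.5; y_4 = 1; z_4 = 6; d_4 = 2; h_4 = 3.5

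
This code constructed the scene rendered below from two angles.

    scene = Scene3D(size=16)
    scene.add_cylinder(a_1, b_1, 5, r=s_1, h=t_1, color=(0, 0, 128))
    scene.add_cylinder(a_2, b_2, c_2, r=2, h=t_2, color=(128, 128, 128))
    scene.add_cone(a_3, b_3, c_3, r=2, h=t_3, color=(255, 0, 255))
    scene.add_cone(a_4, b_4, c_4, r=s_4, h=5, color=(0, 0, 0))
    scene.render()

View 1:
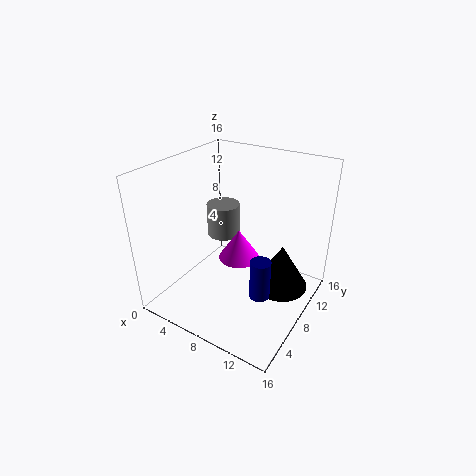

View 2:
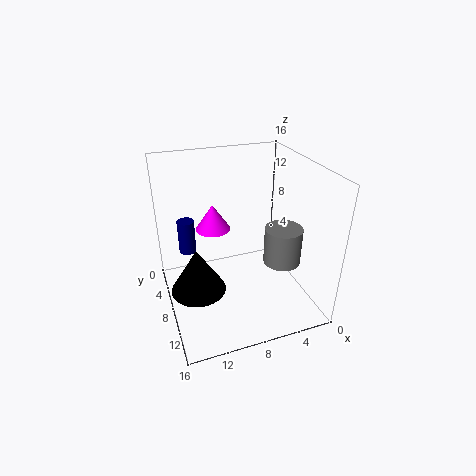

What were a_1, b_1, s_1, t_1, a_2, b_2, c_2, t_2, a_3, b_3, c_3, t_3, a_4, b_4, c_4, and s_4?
a_1 = 13, b_1 = 4, s_1 = 1, t_1 = 4, a_2 = 4, b_2 = 11, c_2 = 6, t_2 = 4, a_3 = 10, b_3 = 5, c_3 = 8, t_3 = 3, a_4 = 13, b_4 = 9, c_4 = 3, s_4 = 3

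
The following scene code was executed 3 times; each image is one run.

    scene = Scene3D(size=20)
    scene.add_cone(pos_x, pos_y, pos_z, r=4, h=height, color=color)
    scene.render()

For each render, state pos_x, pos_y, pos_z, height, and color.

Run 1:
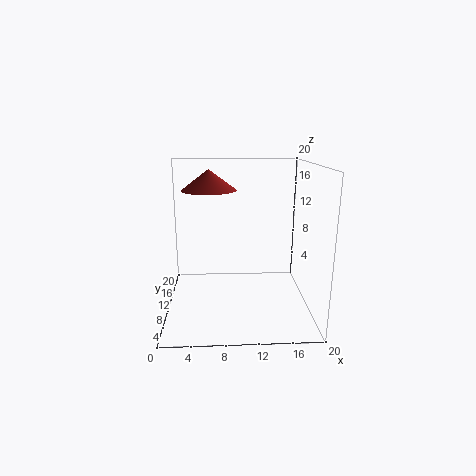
pos_x = 6; pos_y = 14; pos_z = 16; height = 3; color = 'brown'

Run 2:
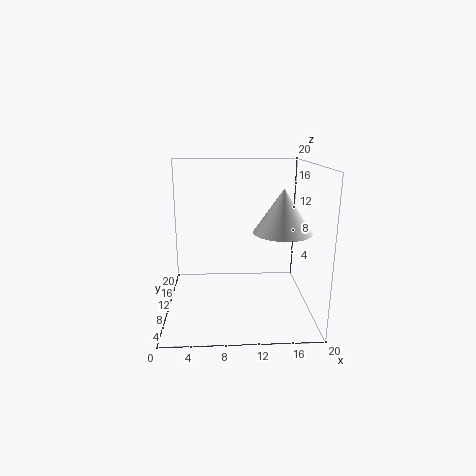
pos_x = 16; pos_y = 9; pos_z = 11; height = 6; color = 'white'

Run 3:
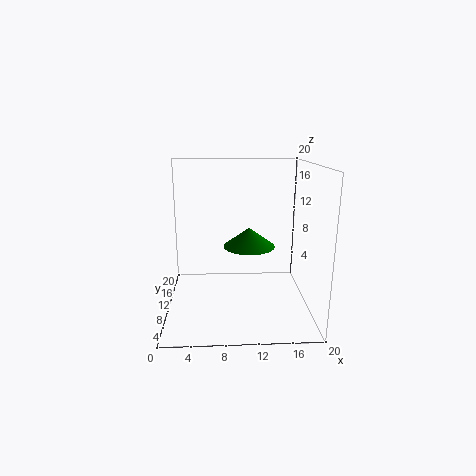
pos_x = 12; pos_y = 15; pos_z = 7; height = 3; color = 'green'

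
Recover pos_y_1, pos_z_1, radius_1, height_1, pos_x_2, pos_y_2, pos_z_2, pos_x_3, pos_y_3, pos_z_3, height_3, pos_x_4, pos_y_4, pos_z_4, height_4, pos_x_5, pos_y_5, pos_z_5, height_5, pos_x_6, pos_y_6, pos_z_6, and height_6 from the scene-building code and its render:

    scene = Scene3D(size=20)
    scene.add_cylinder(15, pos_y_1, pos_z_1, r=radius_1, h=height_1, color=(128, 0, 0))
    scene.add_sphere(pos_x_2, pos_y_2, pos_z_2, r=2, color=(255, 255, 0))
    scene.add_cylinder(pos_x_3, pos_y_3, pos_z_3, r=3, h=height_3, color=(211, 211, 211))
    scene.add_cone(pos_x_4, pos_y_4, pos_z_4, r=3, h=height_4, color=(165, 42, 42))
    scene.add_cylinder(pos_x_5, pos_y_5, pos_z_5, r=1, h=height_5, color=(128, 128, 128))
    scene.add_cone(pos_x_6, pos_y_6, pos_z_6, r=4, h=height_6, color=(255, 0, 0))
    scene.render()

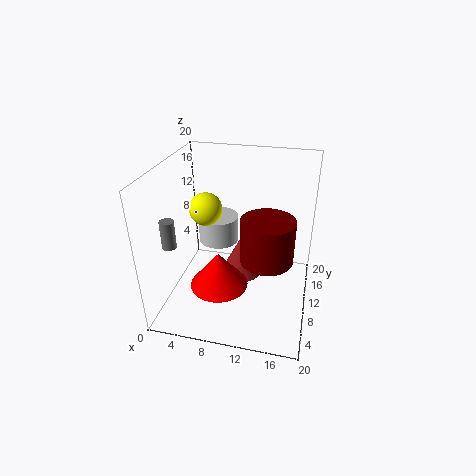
pos_y_1 = 3, pos_z_1 = 12, radius_1 = 3, height_1 = 5, pos_x_2 = 7, pos_y_2 = 6, pos_z_2 = 16, pos_x_3 = 6, pos_y_3 = 14, pos_z_3 = 7, height_3 = 4, pos_x_4 = 10, pos_y_4 = 12, pos_z_4 = 3, height_4 = 6, pos_x_5 = 1, pos_y_5 = 7, pos_z_5 = 9, height_5 = 4, pos_x_6 = 8, pos_y_6 = 7, pos_z_6 = 4, height_6 = 5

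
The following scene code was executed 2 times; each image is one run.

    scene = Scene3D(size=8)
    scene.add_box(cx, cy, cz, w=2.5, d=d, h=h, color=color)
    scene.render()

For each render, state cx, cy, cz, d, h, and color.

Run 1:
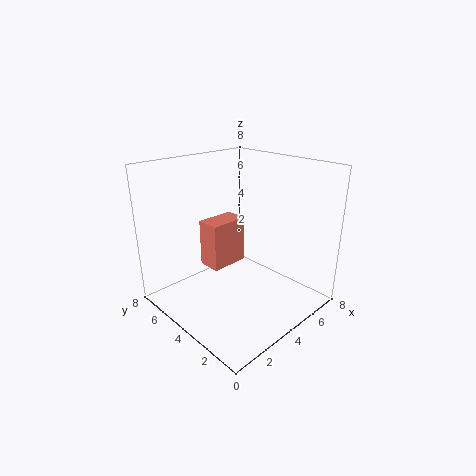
cx = 4; cy = 6; cz = 1; d = 1.5; h = 3; color = 'salmon'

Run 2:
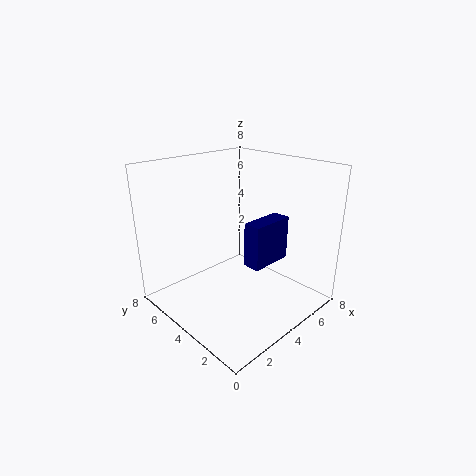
cx = 4; cy = 2.5; cz = 2.5; d = 1; h = 2.5; color = 'navy'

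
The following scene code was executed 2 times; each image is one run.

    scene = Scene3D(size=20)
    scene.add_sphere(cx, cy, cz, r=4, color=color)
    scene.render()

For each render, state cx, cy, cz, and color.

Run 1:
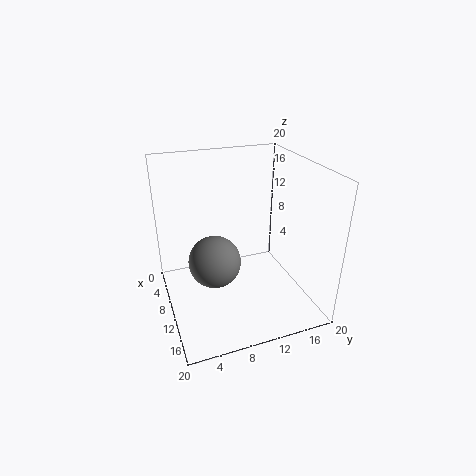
cx = 6.5; cy = 7.5; cz = 4.5; color = 'gray'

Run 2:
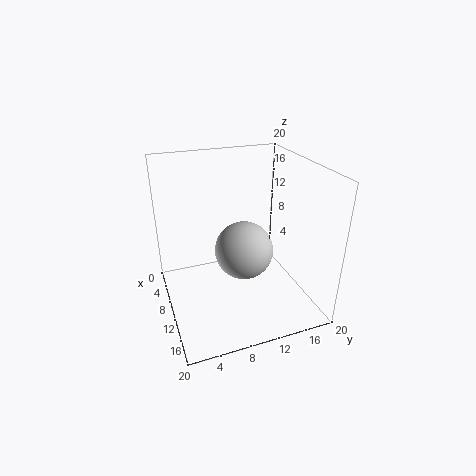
cx = 11; cy = 10.5; cz = 8.5; color = 'lightgray'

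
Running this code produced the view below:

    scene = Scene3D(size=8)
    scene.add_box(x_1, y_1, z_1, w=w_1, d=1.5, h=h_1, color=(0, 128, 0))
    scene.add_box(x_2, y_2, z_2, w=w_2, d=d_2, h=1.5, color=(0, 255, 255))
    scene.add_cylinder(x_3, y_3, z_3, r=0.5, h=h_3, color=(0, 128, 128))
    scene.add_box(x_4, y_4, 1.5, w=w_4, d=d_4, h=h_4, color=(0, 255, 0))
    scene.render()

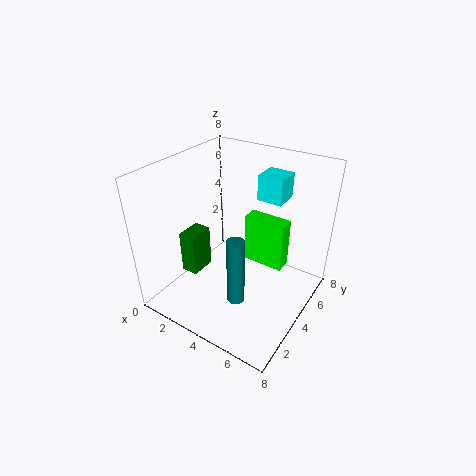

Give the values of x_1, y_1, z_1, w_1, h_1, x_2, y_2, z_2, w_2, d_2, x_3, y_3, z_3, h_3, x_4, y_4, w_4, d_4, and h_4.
x_1 = 1
y_1 = 2.5
z_1 = 1.5
w_1 = 1
h_1 = 2.5
x_2 = 4
y_2 = 6
z_2 = 5.5
w_2 = 1.5
d_2 = 1.5
x_3 = 4.5
y_3 = 3
z_3 = 0.5
h_3 = 4
x_4 = 3.5
y_4 = 5.5
w_4 = 2.5
d_4 = 1
h_4 = 3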